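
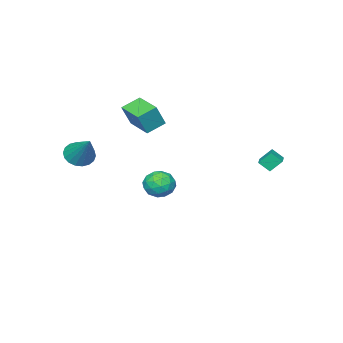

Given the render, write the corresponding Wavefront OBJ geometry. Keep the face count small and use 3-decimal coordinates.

v -2.831 -3.984 -1.655
v -2.211 -3.277 -1.427
v -1.869 -4.463 -2.793
v -1.249 -3.756 -2.565
v -1.383 -4.495 -1.957
v -1.978 -4.2 -1.253
v -2.102 -3.54 -2.967
v -2.697 -3.245 -2.263
v -1.761 -3.003 -2.238
v -1.316 -3.593 -1.614
v -2.764 -4.147 -2.606
v -2.319 -4.737 -1.982
v -2.606 -3.589 -1.441
v -1.474 -4.151 -2.779
v -1.553 -4.586 -2.421
v -1.189 -4.17 -2.288
v -2.468 -4.131 -1.339
v -2.104 -3.716 -1.205
v -1.617 -4.431 -1.516
v -1.976 -4.024 -3.015
v -1.612 -3.609 -2.881
v -2.891 -3.57 -1.932
v -2.527 -3.154 -1.799
v -2.463 -3.309 -2.704
v -1.977 -3.012 -1.784
v -1.411 -3.293 -2.453
v -1.913 -3.166 -2.689
v -2.262 -2.993 -2.275
v -1.715 -3.359 -1.417
v -1.15 -3.64 -2.086
v -1.228 -4.075 -1.728
v -1.578 -3.901 -1.315
v -1.45 -3.198 -1.894
v -2.93 -4.1 -2.134
v -2.365 -4.381 -2.803
v -2.502 -3.839 -2.905
v -2.852 -3.665 -2.492
v -2.669 -4.447 -1.767
v -2.103 -4.728 -2.436
v -1.818 -4.747 -1.945
v -2.167 -4.574 -1.531
v -2.63 -4.542 -2.326
v -1.312 -3.912 3.358
v -0.69 -3.978 4.655
v -0.841 -2.263 3.217
v -0.219 -2.33 4.514
v -0.281 -4.25 2.846
v 0.341 -4.317 4.143
v 0.19 -2.602 2.705
v 0.812 -2.668 4.002
v 3.593 -4.127 1.803
v 4.201 -3.825 1.275
v 4.207 -2.713 3.317
v 3.9 -3.605 1.192
v 3.537 -3.488 1.23
v 3.186 -3.497 1.381
v 2.915 -3.632 1.616
v 2.779 -3.864 1.888
v 2.803 -4.148 2.143
v 2.985 -4.428 2.331
v 3.286 -4.648 2.414
v 3.649 -4.765 2.376
v 4 -4.756 2.225
v 4.271 -4.621 1.99
v 4.407 -4.389 1.718
v 4.383 -4.105 1.463
v -3.734 2.482 0.487
v -3.431 1.951 1.033
v -4.189 2.94 1.183
v -3.887 2.409 1.73
v -2.993 3.031 0.61
v -2.691 2.5 1.157
v -3.449 3.489 1.307
v -3.146 2.958 1.853
f 1 38 17
f 38 12 41
f 17 41 6
f 38 41 17
f 1 17 13
f 17 6 18
f 13 18 2
f 17 18 13
f 1 13 22
f 13 2 23
f 22 23 8
f 13 23 22
f 1 22 34
f 22 8 37
f 34 37 11
f 22 37 34
f 1 34 38
f 34 11 42
f 38 42 12
f 34 42 38
f 2 18 29
f 18 6 32
f 29 32 10
f 18 32 29
f 6 41 19
f 41 12 40
f 19 40 5
f 41 40 19
f 12 42 39
f 42 11 35
f 39 35 3
f 42 35 39
f 11 37 36
f 37 8 24
f 36 24 7
f 37 24 36
f 8 23 28
f 23 2 25
f 28 25 9
f 23 25 28
f 4 30 16
f 30 10 31
f 16 31 5
f 30 31 16
f 4 16 14
f 16 5 15
f 14 15 3
f 16 15 14
f 4 14 21
f 14 3 20
f 21 20 7
f 14 20 21
f 4 21 26
f 21 7 27
f 26 27 9
f 21 27 26
f 4 26 30
f 26 9 33
f 30 33 10
f 26 33 30
f 5 31 19
f 31 10 32
f 19 32 6
f 31 32 19
f 3 15 39
f 15 5 40
f 39 40 12
f 15 40 39
f 7 20 36
f 20 3 35
f 36 35 11
f 20 35 36
f 9 27 28
f 27 7 24
f 28 24 8
f 27 24 28
f 10 33 29
f 33 9 25
f 29 25 2
f 33 25 29
f 44 46 43
f 47 44 43
f 43 46 45
f 45 47 43
f 44 50 46
f 48 44 47
f 48 50 44
f 46 50 45
f 49 47 45
f 45 50 49
f 49 48 47
f 50 48 49
f 52 51 54
f 52 54 53
f 54 51 55
f 54 55 53
f 55 51 56
f 55 56 53
f 56 51 57
f 56 57 53
f 57 51 58
f 57 58 53
f 58 51 59
f 58 59 53
f 59 51 60
f 59 60 53
f 60 51 61
f 60 61 53
f 61 51 62
f 61 62 53
f 62 51 63
f 62 63 53
f 63 51 64
f 63 64 53
f 64 51 65
f 64 65 53
f 65 51 66
f 65 66 53
f 66 51 52
f 66 52 53
f 68 70 67
f 71 68 67
f 67 70 69
f 69 71 67
f 68 74 70
f 72 68 71
f 72 74 68
f 70 74 69
f 73 71 69
f 69 74 73
f 73 72 71
f 74 72 73



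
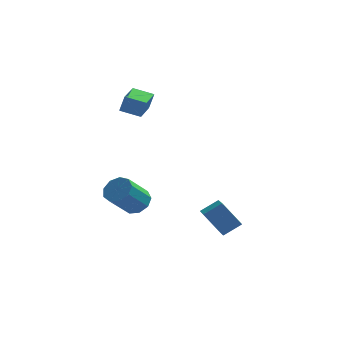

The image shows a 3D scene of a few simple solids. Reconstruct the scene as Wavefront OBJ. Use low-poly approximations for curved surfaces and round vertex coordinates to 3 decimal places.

v 0.732 -2.887 -3.208
v 1.715 -2.438 -2.542
v 0.405 -1.053 -3.962
v 1.388 -0.604 -3.296
v 1.832 -3.256 -4.584
v 2.815 -2.807 -3.918
v 1.505 -1.422 -5.338
v 2.488 -0.973 -4.672
v -2.997 -2.084 -2.804
v -2.173 -2.252 -2.407
v -3.099 -3.324 -0.939
v -3.923 -3.156 -1.336
v -2.422 -1.716 -2.173
v -3.348 -2.787 -0.704
v -2.94 -1.352 -2.234
v -3.866 -2.423 -0.766
v -3.485 -1.331 -2.562
v -4.411 -2.402 -1.093
v -3.801 -1.662 -3.003
v -4.727 -2.733 -1.535
v -3.742 -2.191 -3.351
v -4.667 -3.262 -1.883
v -3.333 -2.67 -3.444
v -4.259 -3.742 -1.975
v -2.768 -2.875 -3.237
v -3.694 -3.946 -1.768
v -2.31 -2.71 -2.827
v -3.235 -3.781 -1.359
v -4.249 0.855 2.805
v -3.944 0.856 3.894
v -3.982 2.552 2.729
v -3.678 2.553 3.817
v -3.022 0.647 2.463
v -2.718 0.648 3.551
v -2.756 2.344 2.386
v -2.451 2.345 3.475
f 2 4 1
f 5 2 1
f 1 4 3
f 3 5 1
f 2 8 4
f 6 2 5
f 6 8 2
f 4 8 3
f 7 5 3
f 3 8 7
f 7 6 5
f 8 6 7
f 10 9 13
f 10 13 11
f 11 13 14
f 11 14 12
f 13 9 15
f 13 15 14
f 14 15 16
f 14 16 12
f 15 9 17
f 15 17 16
f 16 17 18
f 16 18 12
f 17 9 19
f 17 19 18
f 18 19 20
f 18 20 12
f 19 9 21
f 19 21 20
f 20 21 22
f 20 22 12
f 21 9 23
f 21 23 22
f 22 23 24
f 22 24 12
f 23 9 25
f 23 25 24
f 24 25 26
f 24 26 12
f 25 9 27
f 25 27 26
f 26 27 28
f 26 28 12
f 27 9 10
f 27 10 28
f 28 10 11
f 28 11 12
f 30 32 29
f 33 30 29
f 29 32 31
f 31 33 29
f 30 36 32
f 34 30 33
f 34 36 30
f 32 36 31
f 35 33 31
f 31 36 35
f 35 34 33
f 36 34 35



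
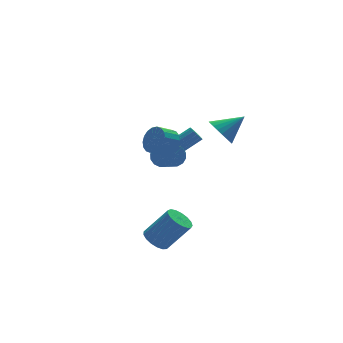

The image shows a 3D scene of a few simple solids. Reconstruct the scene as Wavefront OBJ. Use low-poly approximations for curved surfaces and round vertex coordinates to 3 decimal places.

v -0.273 1.958 -0.322
v 0.175 1.642 -0.905
v 0.2 0.306 -0.16
v -0.247 0.622 0.422
v 0.447 1.798 -0.634
v 0.472 0.462 0.111
v 0.525 1.997 -0.279
v 0.55 0.661 0.465
v 0.39 2.186 0.064
v 0.415 0.849 0.808
v 0.078 2.313 0.303
v 0.103 0.977 1.048
v -0.329 2.346 0.375
v -0.304 1.009 1.12
v -0.72 2.274 0.26
v -0.695 0.938 1.005
v -0.992 2.118 -0.011
v -0.967 0.782 0.734
v -1.07 1.919 -0.365
v -1.045 0.583 0.379
v -0.935 1.731 -0.708
v -0.91 0.394 0.036
v -0.623 1.603 -0.948
v -0.598 0.267 -0.203
v -0.216 1.571 -1.02
v -0.191 0.234 -0.275
v 1.354 -2.026 3.251
v 1.925 -1.798 2.462
v 2.786 -2.154 4.249
v 1.854 -1.444 2.609
v 1.706 -1.179 2.854
v 1.506 -1.042 3.159
v 1.282 -1.055 3.479
v 1.069 -1.217 3.763
v 0.899 -1.501 3.97
v 0.799 -1.865 4.067
v 0.784 -2.254 4.04
v 0.855 -2.609 3.892
v 1.002 -2.874 3.647
v 1.203 -3.011 3.342
v 1.427 -2.997 3.023
v 1.64 -2.836 2.738
v 1.809 -2.552 2.532
v 1.909 -2.187 2.435
v 1.158 3.325 -0.677
v 1.495 3.412 -1.128
v 2.818 3.242 -0.175
v 2.482 3.155 0.277
v 1.439 3.701 -1
v 2.763 3.531 -0.047
v 1.294 3.871 -0.769
v 2.618 3.701 0.185
v 1.106 3.867 -0.508
v 2.43 3.697 0.445
v 0.935 3.691 -0.301
v 2.259 3.522 0.652
v 0.834 3.399 -0.214
v 2.158 3.23 0.74
v 0.836 3.084 -0.273
v 2.16 2.914 0.681
v 0.941 2.844 -0.46
v 2.264 2.675 0.493
v 1.114 2.758 -0.716
v 2.438 2.588 0.237
v 1.301 2.851 -0.96
v 2.625 2.682 -0.007
v 1.443 3.095 -1.113
v 2.767 2.925 -0.16
v -2.514 -1.785 -4.593
v -1.903 -2.121 -5.145
v -0.654 -2.652 -3.439
v -1.266 -2.315 -2.887
v -1.788 -1.713 -5.103
v -0.539 -2.244 -3.396
v -1.839 -1.322 -4.943
v -0.591 -1.852 -3.236
v -2.046 -1.036 -4.704
v -0.797 -1.567 -2.997
v -2.359 -0.922 -4.439
v -1.111 -1.452 -2.732
v -2.708 -1.006 -4.209
v -1.46 -1.536 -2.503
v -3.013 -1.268 -4.068
v -1.765 -1.798 -2.361
v -3.203 -1.648 -4.047
v -1.955 -2.179 -2.34
v -3.236 -2.06 -4.151
v -1.987 -2.59 -2.444
v -3.103 -2.409 -4.357
v -1.855 -2.939 -2.65
v -2.835 -2.615 -4.616
v -1.587 -3.145 -2.91
v -2.494 -2.63 -4.871
v -1.246 -3.161 -3.164
v -2.157 -2.452 -5.062
v -0.909 -2.983 -3.355
v -1.688 -1.751 3.041
v -1.252 -2.149 3.746
v -2.197 -2.228 4.285
v -2.632 -1.829 3.579
v -1.232 -1.751 3.84
v -2.176 -1.83 4.378
v -1.302 -1.353 3.775
v -2.246 -1.432 4.314
v -1.449 -1.034 3.565
v -2.393 -1.112 4.104
v -1.642 -0.856 3.251
v -2.587 -0.935 3.79
v -1.845 -0.856 2.895
v -2.79 -0.935 3.434
v -2.017 -1.033 2.568
v -2.961 -1.112 3.107
v -2.123 -1.352 2.335
v -3.068 -1.431 2.874
v -2.144 -1.75 2.242
v -3.088 -1.829 2.78
v -2.074 -2.148 2.306
v -3.018 -2.227 2.845
v -1.927 -2.468 2.516
v -2.871 -2.546 3.055
v -1.733 -2.645 2.83
v -2.678 -2.724 3.369
v -1.53 -2.645 3.186
v -2.475 -2.724 3.725
v -1.359 -2.468 3.513
v -2.303 -2.547 4.052
f 2 1 5
f 2 5 3
f 3 5 6
f 3 6 4
f 5 1 7
f 5 7 6
f 6 7 8
f 6 8 4
f 7 1 9
f 7 9 8
f 8 9 10
f 8 10 4
f 9 1 11
f 9 11 10
f 10 11 12
f 10 12 4
f 11 1 13
f 11 13 12
f 12 13 14
f 12 14 4
f 13 1 15
f 13 15 14
f 14 15 16
f 14 16 4
f 15 1 17
f 15 17 16
f 16 17 18
f 16 18 4
f 17 1 19
f 17 19 18
f 18 19 20
f 18 20 4
f 19 1 21
f 19 21 20
f 20 21 22
f 20 22 4
f 21 1 23
f 21 23 22
f 22 23 24
f 22 24 4
f 23 1 25
f 23 25 24
f 24 25 26
f 24 26 4
f 25 1 2
f 25 2 26
f 26 2 3
f 26 3 4
f 28 27 30
f 28 30 29
f 30 27 31
f 30 31 29
f 31 27 32
f 31 32 29
f 32 27 33
f 32 33 29
f 33 27 34
f 33 34 29
f 34 27 35
f 34 35 29
f 35 27 36
f 35 36 29
f 36 27 37
f 36 37 29
f 37 27 38
f 37 38 29
f 38 27 39
f 38 39 29
f 39 27 40
f 39 40 29
f 40 27 41
f 40 41 29
f 41 27 42
f 41 42 29
f 42 27 43
f 42 43 29
f 43 27 44
f 43 44 29
f 44 27 28
f 44 28 29
f 46 45 49
f 46 49 47
f 47 49 50
f 47 50 48
f 49 45 51
f 49 51 50
f 50 51 52
f 50 52 48
f 51 45 53
f 51 53 52
f 52 53 54
f 52 54 48
f 53 45 55
f 53 55 54
f 54 55 56
f 54 56 48
f 55 45 57
f 55 57 56
f 56 57 58
f 56 58 48
f 57 45 59
f 57 59 58
f 58 59 60
f 58 60 48
f 59 45 61
f 59 61 60
f 60 61 62
f 60 62 48
f 61 45 63
f 61 63 62
f 62 63 64
f 62 64 48
f 63 45 65
f 63 65 64
f 64 65 66
f 64 66 48
f 65 45 67
f 65 67 66
f 66 67 68
f 66 68 48
f 67 45 46
f 67 46 68
f 68 46 47
f 68 47 48
f 70 69 73
f 70 73 71
f 71 73 74
f 71 74 72
f 73 69 75
f 73 75 74
f 74 75 76
f 74 76 72
f 75 69 77
f 75 77 76
f 76 77 78
f 76 78 72
f 77 69 79
f 77 79 78
f 78 79 80
f 78 80 72
f 79 69 81
f 79 81 80
f 80 81 82
f 80 82 72
f 81 69 83
f 81 83 82
f 82 83 84
f 82 84 72
f 83 69 85
f 83 85 84
f 84 85 86
f 84 86 72
f 85 69 87
f 85 87 86
f 86 87 88
f 86 88 72
f 87 69 89
f 87 89 88
f 88 89 90
f 88 90 72
f 89 69 91
f 89 91 90
f 90 91 92
f 90 92 72
f 91 69 93
f 91 93 92
f 92 93 94
f 92 94 72
f 93 69 95
f 93 95 94
f 94 95 96
f 94 96 72
f 95 69 70
f 95 70 96
f 96 70 71
f 96 71 72
f 98 97 101
f 98 101 99
f 99 101 102
f 99 102 100
f 101 97 103
f 101 103 102
f 102 103 104
f 102 104 100
f 103 97 105
f 103 105 104
f 104 105 106
f 104 106 100
f 105 97 107
f 105 107 106
f 106 107 108
f 106 108 100
f 107 97 109
f 107 109 108
f 108 109 110
f 108 110 100
f 109 97 111
f 109 111 110
f 110 111 112
f 110 112 100
f 111 97 113
f 111 113 112
f 112 113 114
f 112 114 100
f 113 97 115
f 113 115 114
f 114 115 116
f 114 116 100
f 115 97 117
f 115 117 116
f 116 117 118
f 116 118 100
f 117 97 119
f 117 119 118
f 118 119 120
f 118 120 100
f 119 97 121
f 119 121 120
f 120 121 122
f 120 122 100
f 121 97 123
f 121 123 122
f 122 123 124
f 122 124 100
f 123 97 125
f 123 125 124
f 124 125 126
f 124 126 100
f 125 97 98
f 125 98 126
f 126 98 99
f 126 99 100



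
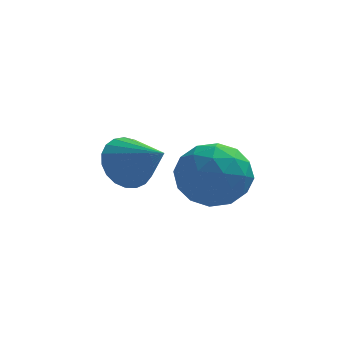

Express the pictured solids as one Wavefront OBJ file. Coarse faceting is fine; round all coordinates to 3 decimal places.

v 0.103 1.189 0.876
v 0.591 1.113 0.124
v 1.157 0.351 1.644
v 0.73 1.426 0.275
v 0.76 1.698 0.53
v 0.677 1.882 0.845
v 0.495 1.946 1.166
v 0.245 1.88 1.436
v -0.03 1.694 1.609
v -0.281 1.42 1.656
v -0.466 1.107 1.568
v -0.553 0.808 1.36
v -0.526 0.575 1.069
v -0.39 0.448 0.744
v -0.169 0.449 0.442
v 0.099 0.579 0.215
v 0.368 0.813 0.102
v 1.642 -1.293 1.193
v 2.539 -0.799 0.84
v 2.541 -1.961 2.54
v 3.438 -1.467 2.187
v 2.619 -0.882 2.588
v 2.063 -0.469 1.755
v 3.017 -2.291 1.625
v 2.461 -1.878 0.792
v 3.388 -1.415 1.107
v 3.143 -0.545 1.702
v 1.937 -2.215 1.678
v 1.692 -1.345 2.273
v 2.012 -0.987 0.898
v 3.068 -1.773 2.482
v 2.587 -1.429 2.718
v 3.114 -1.138 2.51
v 1.732 -0.794 1.436
v 2.259 -0.503 1.229
v 2.306 -0.552 2.256
v 2.821 -2.257 2.151
v 3.348 -1.966 1.944
v 1.966 -1.622 0.87
v 2.493 -1.331 0.662
v 2.774 -2.208 1.124
v 3.038 -1.059 0.847
v 3.566 -1.452 1.639
v 3.319 -1.936 1.309
v 2.992 -1.693 0.819
v 2.893 -0.547 1.197
v 3.422 -0.94 1.989
v 2.941 -0.596 2.225
v 2.614 -0.354 1.736
v 3.393 -0.91 1.354
v 1.658 -1.82 1.391
v 2.187 -2.213 2.183
v 2.466 -2.406 1.644
v 2.139 -2.164 1.155
v 1.514 -1.308 1.741
v 2.042 -1.701 2.533
v 2.088 -1.067 2.561
v 1.761 -0.824 2.071
v 1.687 -1.85 2.026
f 2 1 4
f 2 4 3
f 4 1 5
f 4 5 3
f 5 1 6
f 5 6 3
f 6 1 7
f 6 7 3
f 7 1 8
f 7 8 3
f 8 1 9
f 8 9 3
f 9 1 10
f 9 10 3
f 10 1 11
f 10 11 3
f 11 1 12
f 11 12 3
f 12 1 13
f 12 13 3
f 13 1 14
f 13 14 3
f 14 1 15
f 14 15 3
f 15 1 16
f 15 16 3
f 16 1 17
f 16 17 3
f 17 1 2
f 17 2 3
f 18 55 34
f 55 29 58
f 34 58 23
f 55 58 34
f 18 34 30
f 34 23 35
f 30 35 19
f 34 35 30
f 18 30 39
f 30 19 40
f 39 40 25
f 30 40 39
f 18 39 51
f 39 25 54
f 51 54 28
f 39 54 51
f 18 51 55
f 51 28 59
f 55 59 29
f 51 59 55
f 19 35 46
f 35 23 49
f 46 49 27
f 35 49 46
f 23 58 36
f 58 29 57
f 36 57 22
f 58 57 36
f 29 59 56
f 59 28 52
f 56 52 20
f 59 52 56
f 28 54 53
f 54 25 41
f 53 41 24
f 54 41 53
f 25 40 45
f 40 19 42
f 45 42 26
f 40 42 45
f 21 47 33
f 47 27 48
f 33 48 22
f 47 48 33
f 21 33 31
f 33 22 32
f 31 32 20
f 33 32 31
f 21 31 38
f 31 20 37
f 38 37 24
f 31 37 38
f 21 38 43
f 38 24 44
f 43 44 26
f 38 44 43
f 21 43 47
f 43 26 50
f 47 50 27
f 43 50 47
f 22 48 36
f 48 27 49
f 36 49 23
f 48 49 36
f 20 32 56
f 32 22 57
f 56 57 29
f 32 57 56
f 24 37 53
f 37 20 52
f 53 52 28
f 37 52 53
f 26 44 45
f 44 24 41
f 45 41 25
f 44 41 45
f 27 50 46
f 50 26 42
f 46 42 19
f 50 42 46



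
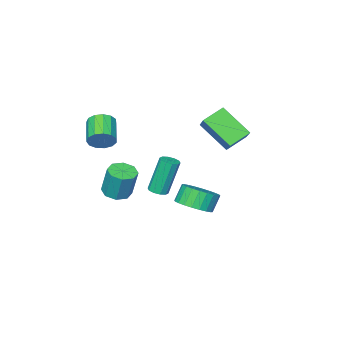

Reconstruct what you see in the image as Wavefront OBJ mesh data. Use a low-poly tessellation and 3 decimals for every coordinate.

v -0.243 -2.395 -4.176
v 0.236 -2.16 -4.044
v -0.418 -1.989 -1.972
v -0.897 -2.225 -2.104
v 0.019 -1.914 -4.133
v -0.635 -1.743 -2.061
v -0.298 -1.852 -4.238
v -0.952 -1.681 -2.166
v -0.594 -1.997 -4.32
v -1.248 -1.827 -2.247
v -0.756 -2.295 -4.347
v -1.41 -2.124 -2.274
v -0.722 -2.631 -4.308
v -1.376 -2.46 -2.236
v -0.505 -2.877 -4.219
v -1.159 -2.706 -2.147
v -0.188 -2.939 -4.114
v -0.842 -2.768 -2.042
v 0.108 -2.793 -4.033
v -0.546 -2.623 -1.96
v 0.27 -2.496 -4.006
v -0.384 -2.325 -1.933
v -1.209 1.7 0.209
v -0.775 0.208 1.499
v -2.329 1.886 0.8
v -1.895 0.393 2.09
v -0.545 2.707 1.15
v -0.111 1.214 2.44
v -1.665 2.892 1.741
v -1.231 1.4 3.031
v 3.848 -1.679 1.191
v 4.277 -1.666 1.793
v 3.442 -2.748 2.412
v 3.012 -2.761 1.809
v 3.971 -1.391 1.861
v 3.136 -2.473 2.48
v 3.626 -1.208 1.716
v 2.791 -2.289 2.335
v 3.351 -1.174 1.404
v 2.516 -2.255 2.023
v 3.234 -1.3 1.025
v 2.399 -2.382 1.644
v 3.311 -1.547 0.698
v 2.476 -2.629 1.317
v 3.559 -1.836 0.527
v 2.724 -2.918 1.146
v 3.898 -2.075 0.567
v 3.063 -3.157 1.186
v 4.222 -2.188 0.805
v 3.386 -3.27 1.424
v 4.426 -2.14 1.166
v 3.591 -3.222 1.784
v 4.447 -1.946 1.534
v 3.612 -3.027 2.153
v 2.152 -2.743 -3.46
v 2.938 -2.668 -3.471
v 2.915 -2.182 -1.811
v 2.128 -2.257 -1.8
v 2.655 -2.157 -3.625
v 2.632 -1.67 -1.965
v 2.076 -1.989 -3.682
v 2.053 -1.502 -2.022
v 1.542 -2.263 -3.609
v 1.519 -1.776 -1.949
v 1.365 -2.818 -3.449
v 1.342 -2.332 -1.789
v 1.648 -3.33 -3.295
v 1.625 -2.843 -1.635
v 2.227 -3.498 -3.238
v 2.204 -3.011 -1.578
v 2.761 -3.224 -3.311
v 2.738 -2.737 -1.651
v 2.619 3.71 -1.413
v 3.397 3.976 -0.917
v 2.859 3.895 -0.031
v 2.081 3.63 -0.527
v 3.236 4.307 -0.984
v 2.698 4.227 -0.098
v 2.982 4.548 -1.117
v 2.444 4.468 -0.231
v 2.672 4.661 -1.295
v 2.134 4.581 -0.408
v 2.354 4.63 -1.49
v 1.816 4.549 -0.604
v 2.077 4.458 -1.674
v 1.539 4.378 -0.788
v 1.882 4.173 -1.819
v 1.344 4.092 -0.932
v 1.799 3.817 -1.901
v 1.261 3.736 -1.015
v 1.841 3.445 -1.909
v 1.303 3.364 -1.023
v 2.002 3.113 -1.842
v 1.464 3.033 -0.956
v 2.256 2.872 -1.709
v 1.718 2.792 -0.823
v 2.566 2.759 -1.532
v 2.028 2.679 -0.645
v 2.884 2.791 -1.336
v 2.346 2.71 -0.45
v 3.161 2.962 -1.152
v 2.623 2.882 -0.266
v 3.356 3.248 -1.008
v 2.818 3.167 -0.121
v 3.439 3.604 -0.925
v 2.901 3.523 -0.039
f 2 1 5
f 2 5 3
f 3 5 6
f 3 6 4
f 5 1 7
f 5 7 6
f 6 7 8
f 6 8 4
f 7 1 9
f 7 9 8
f 8 9 10
f 8 10 4
f 9 1 11
f 9 11 10
f 10 11 12
f 10 12 4
f 11 1 13
f 11 13 12
f 12 13 14
f 12 14 4
f 13 1 15
f 13 15 14
f 14 15 16
f 14 16 4
f 15 1 17
f 15 17 16
f 16 17 18
f 16 18 4
f 17 1 19
f 17 19 18
f 18 19 20
f 18 20 4
f 19 1 21
f 19 21 20
f 20 21 22
f 20 22 4
f 21 1 2
f 21 2 22
f 22 2 3
f 22 3 4
f 24 26 23
f 27 24 23
f 23 26 25
f 25 27 23
f 24 30 26
f 28 24 27
f 28 30 24
f 26 30 25
f 29 27 25
f 25 30 29
f 29 28 27
f 30 28 29
f 32 31 35
f 32 35 33
f 33 35 36
f 33 36 34
f 35 31 37
f 35 37 36
f 36 37 38
f 36 38 34
f 37 31 39
f 37 39 38
f 38 39 40
f 38 40 34
f 39 31 41
f 39 41 40
f 40 41 42
f 40 42 34
f 41 31 43
f 41 43 42
f 42 43 44
f 42 44 34
f 43 31 45
f 43 45 44
f 44 45 46
f 44 46 34
f 45 31 47
f 45 47 46
f 46 47 48
f 46 48 34
f 47 31 49
f 47 49 48
f 48 49 50
f 48 50 34
f 49 31 51
f 49 51 50
f 50 51 52
f 50 52 34
f 51 31 53
f 51 53 52
f 52 53 54
f 52 54 34
f 53 31 32
f 53 32 54
f 54 32 33
f 54 33 34
f 56 55 59
f 56 59 57
f 57 59 60
f 57 60 58
f 59 55 61
f 59 61 60
f 60 61 62
f 60 62 58
f 61 55 63
f 61 63 62
f 62 63 64
f 62 64 58
f 63 55 65
f 63 65 64
f 64 65 66
f 64 66 58
f 65 55 67
f 65 67 66
f 66 67 68
f 66 68 58
f 67 55 69
f 67 69 68
f 68 69 70
f 68 70 58
f 69 55 71
f 69 71 70
f 70 71 72
f 70 72 58
f 71 55 56
f 71 56 72
f 72 56 57
f 72 57 58
f 74 73 77
f 74 77 75
f 75 77 78
f 75 78 76
f 77 73 79
f 77 79 78
f 78 79 80
f 78 80 76
f 79 73 81
f 79 81 80
f 80 81 82
f 80 82 76
f 81 73 83
f 81 83 82
f 82 83 84
f 82 84 76
f 83 73 85
f 83 85 84
f 84 85 86
f 84 86 76
f 85 73 87
f 85 87 86
f 86 87 88
f 86 88 76
f 87 73 89
f 87 89 88
f 88 89 90
f 88 90 76
f 89 73 91
f 89 91 90
f 90 91 92
f 90 92 76
f 91 73 93
f 91 93 92
f 92 93 94
f 92 94 76
f 93 73 95
f 93 95 94
f 94 95 96
f 94 96 76
f 95 73 97
f 95 97 96
f 96 97 98
f 96 98 76
f 97 73 99
f 97 99 98
f 98 99 100
f 98 100 76
f 99 73 101
f 99 101 100
f 100 101 102
f 100 102 76
f 101 73 103
f 101 103 102
f 102 103 104
f 102 104 76
f 103 73 105
f 103 105 104
f 104 105 106
f 104 106 76
f 105 73 74
f 105 74 106
f 106 74 75
f 106 75 76



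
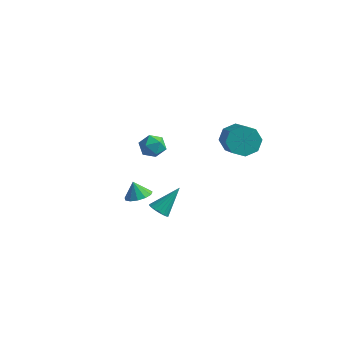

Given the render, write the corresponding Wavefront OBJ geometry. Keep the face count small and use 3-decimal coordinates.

v -0.22 -3.284 2.431
v 0.456 -3.609 2.736
v -0.62 -3.216 3.389
v 0.521 -3.158 2.732
v 0.351 -2.746 2.632
v 0 -2.505 2.469
v -0.421 -2.511 2.293
v -0.779 -2.763 2.162
v -0.959 -3.179 2.116
v -0.904 -3.629 2.17
v -0.633 -3.969 2.307
v -0.23 -4.092 2.484
v 0.176 -3.957 2.644
v 1.422 4.638 2.886
v 1.778 4.209 1.972
v 3.014 2.874 3.081
v 2.658 3.302 3.994
v 2.237 4.84 2.222
v 3.472 3.505 3.33
v 2.218 5.353 2.86
v 3.453 4.017 3.968
v 1.733 5.446 3.514
v 2.969 4.111 4.622
v 1.066 5.066 3.799
v 2.302 3.731 4.908
v 0.608 4.435 3.55
v 1.843 3.1 4.658
v 0.627 3.923 2.912
v 1.862 2.587 4.02
v 1.111 3.829 2.258
v 2.347 2.494 3.366
v 0.029 -1.617 0.092
v 0.504 -1.374 -0.33
v 0.631 -0.363 1.488
v 0.266 -1.196 -0.387
v -0.019 -1.102 -0.349
v -0.295 -1.109 -0.224
v -0.506 -1.217 -0.036
v -0.611 -1.404 0.177
v -0.59 -1.633 0.374
v -0.446 -1.859 0.514
v -0.208 -2.037 0.572
v 0.077 -2.132 0.534
v 0.353 -2.124 0.408
v 0.564 -2.016 0.22
v 0.669 -1.829 0.007
v 0.648 -1.6 -0.189
v -3.815 3.363 1.697
v -3.166 3.496 1.098
v -3.234 2.084 2.042
v -2.585 2.217 1.443
v -2.618 2.715 2.185
v -2.976 3.505 1.971
v -3.424 2.075 1.169
v -3.782 2.865 0.955
v -2.924 2.7 0.771
v -2.425 3.096 1.399
v -3.975 2.484 1.741
v -3.476 2.88 2.369
f 2 1 4
f 2 4 3
f 4 1 5
f 4 5 3
f 5 1 6
f 5 6 3
f 6 1 7
f 6 7 3
f 7 1 8
f 7 8 3
f 8 1 9
f 8 9 3
f 9 1 10
f 9 10 3
f 10 1 11
f 10 11 3
f 11 1 12
f 11 12 3
f 12 1 13
f 12 13 3
f 13 1 2
f 13 2 3
f 15 14 18
f 15 18 16
f 16 18 19
f 16 19 17
f 18 14 20
f 18 20 19
f 19 20 21
f 19 21 17
f 20 14 22
f 20 22 21
f 21 22 23
f 21 23 17
f 22 14 24
f 22 24 23
f 23 24 25
f 23 25 17
f 24 14 26
f 24 26 25
f 25 26 27
f 25 27 17
f 26 14 28
f 26 28 27
f 27 28 29
f 27 29 17
f 28 14 30
f 28 30 29
f 29 30 31
f 29 31 17
f 30 14 15
f 30 15 31
f 31 15 16
f 31 16 17
f 33 32 35
f 33 35 34
f 35 32 36
f 35 36 34
f 36 32 37
f 36 37 34
f 37 32 38
f 37 38 34
f 38 32 39
f 38 39 34
f 39 32 40
f 39 40 34
f 40 32 41
f 40 41 34
f 41 32 42
f 41 42 34
f 42 32 43
f 42 43 34
f 43 32 44
f 43 44 34
f 44 32 45
f 44 45 34
f 45 32 46
f 45 46 34
f 46 32 47
f 46 47 34
f 47 32 33
f 47 33 34
f 48 59 53
f 48 53 49
f 48 49 55
f 48 55 58
f 48 58 59
f 49 53 57
f 53 59 52
f 59 58 50
f 58 55 54
f 55 49 56
f 51 57 52
f 51 52 50
f 51 50 54
f 51 54 56
f 51 56 57
f 52 57 53
f 50 52 59
f 54 50 58
f 56 54 55
f 57 56 49



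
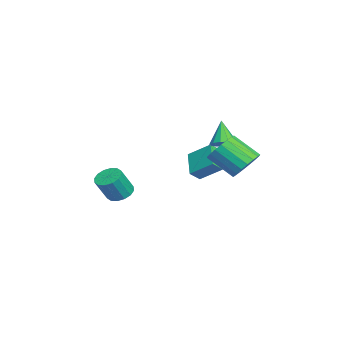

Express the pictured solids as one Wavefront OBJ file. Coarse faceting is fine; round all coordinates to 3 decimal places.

v -2.365 2.201 0.671
v -1.723 2.488 1.092
v -3.275 2.039 2.169
v -1.978 2.856 0.976
v -2.356 3.015 0.764
v -2.737 2.916 0.522
v -3 2.59 0.327
v -3.061 2.14 0.242
v -2.902 1.709 0.292
v -2.572 1.435 0.463
v -2.176 1.403 0.7
v -1.841 1.625 0.928
v -1.672 2.029 1.074
v 1.397 3.551 0.432
v 2.434 3.283 0.57
v 1.9 1.841 1.786
v 0.863 2.109 1.648
v 2.36 3.605 0.919
v 1.825 2.163 2.135
v 2.095 3.916 1.171
v 1.56 2.475 2.387
v 1.691 4.155 1.277
v 1.157 2.714 2.493
v 1.23 4.274 1.216
v 0.695 2.833 2.432
v 0.801 4.25 0.999
v 0.267 2.809 2.215
v 0.491 4.088 0.67
v -0.043 2.646 1.886
v 0.36 3.819 0.294
v -0.174 2.377 1.51
v 0.435 3.497 -0.055
v -0.1 2.055 1.161
v 0.7 3.185 -0.307
v 0.165 1.744 0.909
v 1.103 2.946 -0.413
v 0.569 1.505 0.803
v 1.565 2.827 -0.352
v 1.03 1.386 0.864
v 1.993 2.851 -0.135
v 1.459 1.41 1.081
v 2.303 3.014 0.194
v 1.769 1.572 1.41
v -3.334 0.141 -0.534
v -2.89 1.448 0.424
v -3.749 0.693 -1.095
v -3.305 2 -0.138
v -1.815 0.32 -1.482
v -1.371 1.627 -0.525
v -2.23 0.872 -2.044
v -1.786 2.179 -1.086
v -1.95 -3.629 -3.076
v -1.394 -4.113 -3.52
v -0.775 -4.754 -2.049
v -1.33 -4.271 -1.604
v -1.179 -3.73 -3.444
v -0.56 -4.372 -1.973
v -1.17 -3.321 -3.269
v -0.551 -3.962 -1.798
v -1.371 -2.994 -3.042
v -0.751 -3.636 -1.571
v -1.726 -2.838 -2.825
v -1.107 -3.479 -1.354
v -2.141 -2.893 -2.674
v -1.522 -3.535 -1.203
v -2.505 -3.146 -2.631
v -1.886 -3.787 -1.16
v -2.72 -3.528 -2.707
v -2.101 -4.17 -1.236
v -2.729 -3.938 -2.882
v -2.11 -4.579 -1.411
v -2.529 -4.264 -3.109
v -1.909 -4.906 -1.638
v -2.173 -4.421 -3.326
v -1.554 -5.062 -1.855
v -1.758 -4.365 -3.477
v -1.139 -5.007 -2.006
f 2 1 4
f 2 4 3
f 4 1 5
f 4 5 3
f 5 1 6
f 5 6 3
f 6 1 7
f 6 7 3
f 7 1 8
f 7 8 3
f 8 1 9
f 8 9 3
f 9 1 10
f 9 10 3
f 10 1 11
f 10 11 3
f 11 1 12
f 11 12 3
f 12 1 13
f 12 13 3
f 13 1 2
f 13 2 3
f 15 14 18
f 15 18 16
f 16 18 19
f 16 19 17
f 18 14 20
f 18 20 19
f 19 20 21
f 19 21 17
f 20 14 22
f 20 22 21
f 21 22 23
f 21 23 17
f 22 14 24
f 22 24 23
f 23 24 25
f 23 25 17
f 24 14 26
f 24 26 25
f 25 26 27
f 25 27 17
f 26 14 28
f 26 28 27
f 27 28 29
f 27 29 17
f 28 14 30
f 28 30 29
f 29 30 31
f 29 31 17
f 30 14 32
f 30 32 31
f 31 32 33
f 31 33 17
f 32 14 34
f 32 34 33
f 33 34 35
f 33 35 17
f 34 14 36
f 34 36 35
f 35 36 37
f 35 37 17
f 36 14 38
f 36 38 37
f 37 38 39
f 37 39 17
f 38 14 40
f 38 40 39
f 39 40 41
f 39 41 17
f 40 14 42
f 40 42 41
f 41 42 43
f 41 43 17
f 42 14 15
f 42 15 43
f 43 15 16
f 43 16 17
f 45 47 44
f 48 45 44
f 44 47 46
f 46 48 44
f 45 51 47
f 49 45 48
f 49 51 45
f 47 51 46
f 50 48 46
f 46 51 50
f 50 49 48
f 51 49 50
f 53 52 56
f 53 56 54
f 54 56 57
f 54 57 55
f 56 52 58
f 56 58 57
f 57 58 59
f 57 59 55
f 58 52 60
f 58 60 59
f 59 60 61
f 59 61 55
f 60 52 62
f 60 62 61
f 61 62 63
f 61 63 55
f 62 52 64
f 62 64 63
f 63 64 65
f 63 65 55
f 64 52 66
f 64 66 65
f 65 66 67
f 65 67 55
f 66 52 68
f 66 68 67
f 67 68 69
f 67 69 55
f 68 52 70
f 68 70 69
f 69 70 71
f 69 71 55
f 70 52 72
f 70 72 71
f 71 72 73
f 71 73 55
f 72 52 74
f 72 74 73
f 73 74 75
f 73 75 55
f 74 52 76
f 74 76 75
f 75 76 77
f 75 77 55
f 76 52 53
f 76 53 77
f 77 53 54
f 77 54 55



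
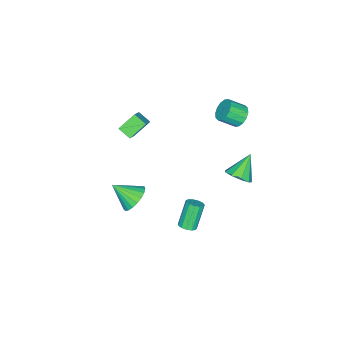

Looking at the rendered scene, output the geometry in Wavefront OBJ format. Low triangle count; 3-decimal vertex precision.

v 1.246 0.362 -3.982
v 1.67 0.575 -3.725
v 0.819 0.55 -2.3
v 0.394 0.338 -2.558
v 1.502 0.809 -3.821
v 0.651 0.785 -2.397
v 1.253 0.902 -3.969
v 0.401 0.877 -2.544
v 1.001 0.823 -4.121
v 0.149 0.799 -2.696
v 0.827 0.598 -4.229
v -0.025 0.574 -2.804
v 0.786 0.298 -4.258
v -0.066 0.274 -2.834
v 0.891 0.019 -4.2
v 0.039 -0.006 -2.776
v 1.109 -0.152 -4.073
v 0.257 -0.177 -2.649
v 1.37 -0.159 -3.917
v 0.518 -0.184 -2.493
v 1.592 -0.001 -3.782
v 0.74 -0.026 -2.357
v 1.704 0.273 -3.71
v 0.852 0.248 -2.286
v -2.442 1.414 3.607
v -2.096 1.16 3.029
v -1.533 0.411 3.695
v -1.878 0.666 4.273
v -1.88 1.436 3.156
v -1.317 0.687 3.823
v -1.815 1.706 3.405
v -1.252 0.957 4.071
v -1.918 1.898 3.707
v -1.354 1.149 4.374
v -2.161 1.96 3.983
v -1.597 1.212 4.649
v -2.479 1.877 4.157
v -1.916 1.128 4.824
v -2.787 1.669 4.185
v -2.224 0.92 4.851
v -3.003 1.393 4.057
v -2.44 0.644 4.724
v -3.068 1.123 3.809
v -2.505 0.374 4.475
v -2.966 0.931 3.506
v -2.402 0.182 4.173
v -2.723 0.868 3.231
v -2.159 0.12 3.897
v -2.404 0.952 3.056
v -1.841 0.203 3.723
v 0.219 -2.659 3.188
v 0.151 -3.422 3.579
v 1.103 -2.353 3.939
v 1.035 -3.116 4.33
v 1.065 -3.144 2.39
v 0.997 -3.907 2.781
v 1.949 -2.838 3.141
v 1.881 -3.601 3.532
v 3.608 -1.509 -0.088
v 4.228 -1.791 -0.692
v 3.992 -2.671 0.848
v 4.429 -1.552 -0.478
v 4.489 -1.306 -0.197
v 4.396 -1.095 0.103
v 4.167 -0.956 0.37
v 3.841 -0.912 0.558
v 3.476 -0.972 0.634
v 3.133 -1.124 0.586
v 2.872 -1.343 0.421
v 2.739 -1.591 0.168
v 2.756 -1.824 -0.129
v 2.92 -2.003 -0.419
v 3.203 -2.097 -0.652
v 3.557 -2.089 -0.787
v 3.919 -1.981 -0.801
v -2.354 1.441 -1.993
v -1.759 1.352 -1.407
v -3.486 1.559 -0.827
v -1.83 1.908 -1.531
v -2.146 2.246 -1.872
v -2.559 2.207 -2.27
v -2.876 1.81 -2.538
v -2.949 1.24 -2.551
v -2.743 0.765 -2.303
v -2.355 0.605 -1.91
v -1.966 0.837 -1.556
f 2 1 5
f 2 5 3
f 3 5 6
f 3 6 4
f 5 1 7
f 5 7 6
f 6 7 8
f 6 8 4
f 7 1 9
f 7 9 8
f 8 9 10
f 8 10 4
f 9 1 11
f 9 11 10
f 10 11 12
f 10 12 4
f 11 1 13
f 11 13 12
f 12 13 14
f 12 14 4
f 13 1 15
f 13 15 14
f 14 15 16
f 14 16 4
f 15 1 17
f 15 17 16
f 16 17 18
f 16 18 4
f 17 1 19
f 17 19 18
f 18 19 20
f 18 20 4
f 19 1 21
f 19 21 20
f 20 21 22
f 20 22 4
f 21 1 23
f 21 23 22
f 22 23 24
f 22 24 4
f 23 1 2
f 23 2 24
f 24 2 3
f 24 3 4
f 26 25 29
f 26 29 27
f 27 29 30
f 27 30 28
f 29 25 31
f 29 31 30
f 30 31 32
f 30 32 28
f 31 25 33
f 31 33 32
f 32 33 34
f 32 34 28
f 33 25 35
f 33 35 34
f 34 35 36
f 34 36 28
f 35 25 37
f 35 37 36
f 36 37 38
f 36 38 28
f 37 25 39
f 37 39 38
f 38 39 40
f 38 40 28
f 39 25 41
f 39 41 40
f 40 41 42
f 40 42 28
f 41 25 43
f 41 43 42
f 42 43 44
f 42 44 28
f 43 25 45
f 43 45 44
f 44 45 46
f 44 46 28
f 45 25 47
f 45 47 46
f 46 47 48
f 46 48 28
f 47 25 49
f 47 49 48
f 48 49 50
f 48 50 28
f 49 25 26
f 49 26 50
f 50 26 27
f 50 27 28
f 52 54 51
f 55 52 51
f 51 54 53
f 53 55 51
f 52 58 54
f 56 52 55
f 56 58 52
f 54 58 53
f 57 55 53
f 53 58 57
f 57 56 55
f 58 56 57
f 60 59 62
f 60 62 61
f 62 59 63
f 62 63 61
f 63 59 64
f 63 64 61
f 64 59 65
f 64 65 61
f 65 59 66
f 65 66 61
f 66 59 67
f 66 67 61
f 67 59 68
f 67 68 61
f 68 59 69
f 68 69 61
f 69 59 70
f 69 70 61
f 70 59 71
f 70 71 61
f 71 59 72
f 71 72 61
f 72 59 73
f 72 73 61
f 73 59 74
f 73 74 61
f 74 59 75
f 74 75 61
f 75 59 60
f 75 60 61
f 77 76 79
f 77 79 78
f 79 76 80
f 79 80 78
f 80 76 81
f 80 81 78
f 81 76 82
f 81 82 78
f 82 76 83
f 82 83 78
f 83 76 84
f 83 84 78
f 84 76 85
f 84 85 78
f 85 76 86
f 85 86 78
f 86 76 77
f 86 77 78



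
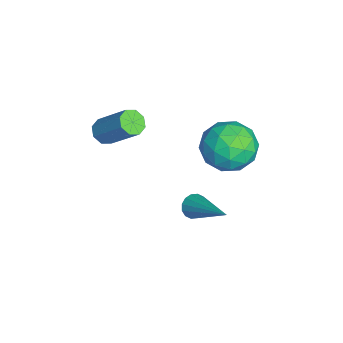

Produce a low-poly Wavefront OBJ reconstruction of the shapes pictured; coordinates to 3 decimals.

v -0.712 1.805 -2.825
v -0.457 1.377 -2.784
v 0.772 2.795 -1.735
v -0.369 1.487 -3.002
v -0.374 1.682 -3.172
v -0.469 1.909 -3.25
v -0.629 2.11 -3.213
v -0.812 2.228 -3.073
v -0.967 2.233 -2.866
v -1.054 2.124 -2.648
v -1.05 1.929 -2.478
v -0.954 1.701 -2.4
v -0.794 1.501 -2.437
v -0.612 1.383 -2.577
v -2.22 3.51 0.054
v -1.498 3.874 -0.651
v -2.562 2.166 -0.989
v -1.84 2.53 -1.694
v -1.517 2.141 -0.748
v -1.306 2.972 -0.103
v -2.754 3.068 -1.537
v -2.543 3.899 -0.892
v -1.828 3.6 -1.634
v -1.064 3.027 -1.146
v -2.996 3.013 -0.494
v -2.232 2.44 -0.006
v -1.829 3.81 -0.207
v -2.231 2.23 -1.433
v -2.041 2.002 -0.877
v -1.617 2.215 -1.291
v -1.716 3.28 0.115
v -1.292 3.493 -0.299
v -1.303 2.475 -0.356
v -2.768 2.547 -1.341
v -2.344 2.76 -1.755
v -2.443 3.825 -0.349
v -2.019 4.038 -0.763
v -2.757 3.565 -1.284
v -1.598 3.863 -1.199
v -1.799 3.073 -1.812
v -2.337 3.389 -1.72
v -2.212 3.878 -1.341
v -1.149 3.526 -0.912
v -1.35 2.736 -1.525
v -1.161 2.508 -0.969
v -1.036 2.996 -0.59
v -1.343 3.365 -1.49
v -2.71 3.304 -0.115
v -2.911 2.514 -0.728
v -3.024 3.044 -1.05
v -2.899 3.532 -0.671
v -2.261 2.967 0.172
v -2.462 2.177 -0.441
v -1.848 2.162 -0.299
v -1.723 2.651 0.08
v -2.717 2.675 -0.15
v -3.279 -1.172 -1.091
v -2.79 -1.286 -1.291
v -2.073 -0.323 -0.088
v -2.561 -0.208 0.111
v -2.956 -0.949 -1.463
v -2.239 0.015 -0.26
v -3.311 -0.742 -1.417
v -2.594 0.222 -0.214
v -3.647 -0.787 -1.18
v -2.929 0.177 0.023
v -3.767 -1.057 -0.892
v -3.05 -0.094 0.311
v -3.601 -1.395 -0.72
v -2.884 -0.431 0.483
v -3.246 -1.602 -0.766
v -2.529 -0.638 0.437
v -2.911 -1.557 -1.003
v -2.193 -0.593 0.2
f 2 1 4
f 2 4 3
f 4 1 5
f 4 5 3
f 5 1 6
f 5 6 3
f 6 1 7
f 6 7 3
f 7 1 8
f 7 8 3
f 8 1 9
f 8 9 3
f 9 1 10
f 9 10 3
f 10 1 11
f 10 11 3
f 11 1 12
f 11 12 3
f 12 1 13
f 12 13 3
f 13 1 14
f 13 14 3
f 14 1 2
f 14 2 3
f 15 52 31
f 52 26 55
f 31 55 20
f 52 55 31
f 15 31 27
f 31 20 32
f 27 32 16
f 31 32 27
f 15 27 36
f 27 16 37
f 36 37 22
f 27 37 36
f 15 36 48
f 36 22 51
f 48 51 25
f 36 51 48
f 15 48 52
f 48 25 56
f 52 56 26
f 48 56 52
f 16 32 43
f 32 20 46
f 43 46 24
f 32 46 43
f 20 55 33
f 55 26 54
f 33 54 19
f 55 54 33
f 26 56 53
f 56 25 49
f 53 49 17
f 56 49 53
f 25 51 50
f 51 22 38
f 50 38 21
f 51 38 50
f 22 37 42
f 37 16 39
f 42 39 23
f 37 39 42
f 18 44 30
f 44 24 45
f 30 45 19
f 44 45 30
f 18 30 28
f 30 19 29
f 28 29 17
f 30 29 28
f 18 28 35
f 28 17 34
f 35 34 21
f 28 34 35
f 18 35 40
f 35 21 41
f 40 41 23
f 35 41 40
f 18 40 44
f 40 23 47
f 44 47 24
f 40 47 44
f 19 45 33
f 45 24 46
f 33 46 20
f 45 46 33
f 17 29 53
f 29 19 54
f 53 54 26
f 29 54 53
f 21 34 50
f 34 17 49
f 50 49 25
f 34 49 50
f 23 41 42
f 41 21 38
f 42 38 22
f 41 38 42
f 24 47 43
f 47 23 39
f 43 39 16
f 47 39 43
f 58 57 61
f 58 61 59
f 59 61 62
f 59 62 60
f 61 57 63
f 61 63 62
f 62 63 64
f 62 64 60
f 63 57 65
f 63 65 64
f 64 65 66
f 64 66 60
f 65 57 67
f 65 67 66
f 66 67 68
f 66 68 60
f 67 57 69
f 67 69 68
f 68 69 70
f 68 70 60
f 69 57 71
f 69 71 70
f 70 71 72
f 70 72 60
f 71 57 73
f 71 73 72
f 72 73 74
f 72 74 60
f 73 57 58
f 73 58 74
f 74 58 59
f 74 59 60



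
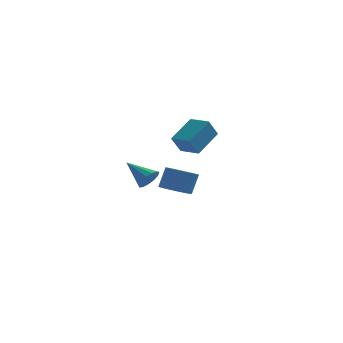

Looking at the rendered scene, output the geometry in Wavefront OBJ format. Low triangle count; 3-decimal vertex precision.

v 0.559 -3.95 -1.45
v 0.993 -3.626 -1.073
v -0.599 -3.35 -0.63
v 0.91 -3.399 -1.356
v 0.716 -3.348 -1.669
v 0.471 -3.487 -1.912
v 0.255 -3.774 -2.008
v 0.135 -4.116 -1.927
v 0.149 -4.406 -1.695
v 0.294 -4.551 -1.384
v 0.523 -4.505 -1.095
v 0.763 -4.283 -0.918
v 0.938 -3.955 -0.91
v 2.517 -1.01 -0.692
v 2.124 -1.454 0.247
v 1.545 -0.347 -0.785
v 1.152 -0.791 0.154
v 3.288 0.251 0.226
v 2.895 -0.193 1.165
v 2.316 0.914 0.133
v 1.923 0.47 1.072
v 0.899 2.318 -4.467
v 1.756 2.228 -4.65
v 2.057 2.673 -3.455
v 1.201 2.762 -3.273
v 1.698 2.55 -4.755
v 1.999 2.995 -3.56
v 1.519 2.836 -4.817
v 1.82 3.281 -3.622
v 1.245 3.044 -4.825
v 1.546 3.488 -3.63
v 0.919 3.14 -4.779
v 1.22 3.585 -3.584
v 0.59 3.112 -4.685
v 0.891 3.557 -3.49
v 0.308 2.963 -4.558
v 0.609 3.407 -3.364
v 0.116 2.715 -4.418
v 0.417 3.16 -3.223
v 0.043 2.407 -4.285
v 0.344 2.852 -3.09
v 0.101 2.085 -4.18
v 0.402 2.53 -2.985
v 0.28 1.799 -4.118
v 0.581 2.244 -2.923
v 0.554 1.592 -4.11
v 0.855 2.036 -2.915
v 0.88 1.495 -4.156
v 1.181 1.94 -2.961
v 1.209 1.523 -4.25
v 1.51 1.968 -3.055
v 1.491 1.673 -4.376
v 1.792 2.117 -3.182
v 1.683 1.92 -4.517
v 1.984 2.365 -3.322
f 2 1 4
f 2 4 3
f 4 1 5
f 4 5 3
f 5 1 6
f 5 6 3
f 6 1 7
f 6 7 3
f 7 1 8
f 7 8 3
f 8 1 9
f 8 9 3
f 9 1 10
f 9 10 3
f 10 1 11
f 10 11 3
f 11 1 12
f 11 12 3
f 12 1 13
f 12 13 3
f 13 1 2
f 13 2 3
f 15 17 14
f 18 15 14
f 14 17 16
f 16 18 14
f 15 21 17
f 19 15 18
f 19 21 15
f 17 21 16
f 20 18 16
f 16 21 20
f 20 19 18
f 21 19 20
f 23 22 26
f 23 26 24
f 24 26 27
f 24 27 25
f 26 22 28
f 26 28 27
f 27 28 29
f 27 29 25
f 28 22 30
f 28 30 29
f 29 30 31
f 29 31 25
f 30 22 32
f 30 32 31
f 31 32 33
f 31 33 25
f 32 22 34
f 32 34 33
f 33 34 35
f 33 35 25
f 34 22 36
f 34 36 35
f 35 36 37
f 35 37 25
f 36 22 38
f 36 38 37
f 37 38 39
f 37 39 25
f 38 22 40
f 38 40 39
f 39 40 41
f 39 41 25
f 40 22 42
f 40 42 41
f 41 42 43
f 41 43 25
f 42 22 44
f 42 44 43
f 43 44 45
f 43 45 25
f 44 22 46
f 44 46 45
f 45 46 47
f 45 47 25
f 46 22 48
f 46 48 47
f 47 48 49
f 47 49 25
f 48 22 50
f 48 50 49
f 49 50 51
f 49 51 25
f 50 22 52
f 50 52 51
f 51 52 53
f 51 53 25
f 52 22 54
f 52 54 53
f 53 54 55
f 53 55 25
f 54 22 23
f 54 23 55
f 55 23 24
f 55 24 25



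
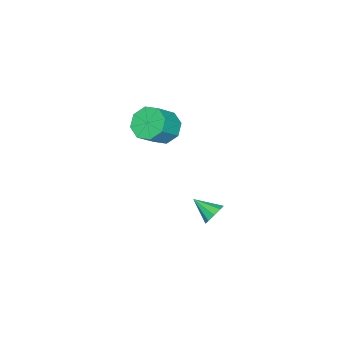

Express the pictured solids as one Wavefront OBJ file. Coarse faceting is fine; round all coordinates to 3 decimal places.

v 0.007 -1.545 2.692
v 0.706 -1.035 2.115
v 1.852 -1.364 3.211
v 1.153 -1.875 3.788
v 0.34 -0.561 2.64
v 1.486 -0.891 3.736
v -0.221 -0.664 3.195
v 0.925 -0.994 4.292
v -0.648 -1.283 3.456
v 0.498 -1.613 4.552
v -0.692 -2.056 3.269
v 0.454 -2.385 4.365
v -0.326 -2.529 2.744
v 0.82 -2.859 3.84
v 0.235 -2.426 2.188
v 1.381 -2.756 3.285
v 0.662 -1.807 1.928
v 1.808 -2.137 3.024
v -0.074 1.352 -3.424
v 0.131 1.01 -4.035
v -0.166 0.068 -2.736
v 0.532 1.128 -3.762
v 0.65 1.35 -3.331
v 0.428 1.574 -2.944
v -0.028 1.694 -2.781
v -0.507 1.654 -2.919
v -0.782 1.472 -3.294
v -0.727 1.235 -3.73
v -0.366 1.052 -4.022
f 2 1 5
f 2 5 3
f 3 5 6
f 3 6 4
f 5 1 7
f 5 7 6
f 6 7 8
f 6 8 4
f 7 1 9
f 7 9 8
f 8 9 10
f 8 10 4
f 9 1 11
f 9 11 10
f 10 11 12
f 10 12 4
f 11 1 13
f 11 13 12
f 12 13 14
f 12 14 4
f 13 1 15
f 13 15 14
f 14 15 16
f 14 16 4
f 15 1 17
f 15 17 16
f 16 17 18
f 16 18 4
f 17 1 2
f 17 2 18
f 18 2 3
f 18 3 4
f 20 19 22
f 20 22 21
f 22 19 23
f 22 23 21
f 23 19 24
f 23 24 21
f 24 19 25
f 24 25 21
f 25 19 26
f 25 26 21
f 26 19 27
f 26 27 21
f 27 19 28
f 27 28 21
f 28 19 29
f 28 29 21
f 29 19 20
f 29 20 21



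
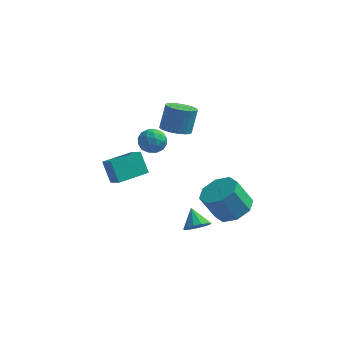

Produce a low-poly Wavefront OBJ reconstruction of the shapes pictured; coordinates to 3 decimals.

v -4.979 0.528 0.471
v -4.373 0.024 0.964
v -3.912 1.838 0.498
v -3.306 1.334 0.991
v -4.434 0.106 -0.631
v -3.828 -0.398 -0.138
v -3.367 1.416 -0.604
v -2.761 0.912 -0.111
v 0.096 -0.471 -2.419
v 0.645 -0.538 -1.99
v -0.416 0.191 -1.661
v 0.718 -0.223 -2.216
v 0.594 0.014 -2.506
v 0.311 0.096 -2.769
v -0.039 -0.002 -2.921
v -0.347 -0.248 -2.913
v -0.514 -0.566 -2.749
v -0.487 -0.853 -2.48
v -0.275 -1.019 -2.192
v 0.055 -1.011 -1.976
v 0.398 -0.832 -1.901
v 1.059 2.634 -3.208
v 1.968 2.221 -2.824
v 1.231 1.933 -1.388
v 0.321 2.346 -1.772
v 1.91 3.028 -2.693
v 1.172 2.739 -1.256
v 1.353 3.603 -2.863
v 0.615 3.315 -1.427
v 0.623 3.611 -3.236
v -0.114 3.323 -1.799
v 0.149 3.047 -3.592
v -0.588 2.759 -2.156
v 0.208 2.241 -3.724
v -0.53 1.952 -2.287
v 0.765 1.665 -3.553
v 0.027 1.377 -2.117
v 1.494 1.657 -3.181
v 0.757 1.369 -1.744
v -1.639 1.635 2.725
v -0.863 1.72 2.605
v -0.725 2.271 3.896
v -1.501 2.185 4.015
v -0.981 2.007 2.496
v -0.843 2.557 3.786
v -1.213 2.229 2.426
v -1.075 2.779 3.716
v -1.518 2.348 2.407
v -1.38 2.899 3.698
v -1.845 2.344 2.444
v -1.707 2.895 3.735
v -2.136 2.217 2.529
v -1.997 2.768 3.82
v -2.341 1.99 2.648
v -2.202 2.54 3.939
v -2.424 1.701 2.78
v -2.286 2.252 4.071
v -2.372 1.401 2.903
v -2.234 1.951 4.194
v -2.193 1.141 2.995
v -2.055 1.691 4.285
v -1.919 0.966 3.04
v -1.781 1.517 4.33
v -1.596 0.907 3.03
v -1.458 1.458 4.321
v -1.28 0.974 2.968
v -1.142 1.525 4.259
v -1.027 1.155 2.864
v -0.889 1.706 4.154
v -0.879 1.419 2.735
v -0.741 1.97 4.026
v -2.491 2.297 1.38
v -2.168 1.863 1.925
v -3.472 1.537 1.355
v -3.149 1.103 1.9
v -3.4 1.808 2.069
v -2.794 2.278 2.085
v -2.846 1.122 1.195
v -2.24 1.592 1.211
v -2.388 1.137 1.81
v -2.73 1.561 2.351
v -2.91 1.839 0.929
v -3.252 2.263 1.47
v -2.243 2.147 1.655
v -3.397 1.253 1.625
v -3.544 1.667 1.725
v -3.355 1.412 2.045
v -2.611 2.391 1.749
v -2.421 2.136 2.069
v -3.146 2.103 2.154
v -3.219 1.264 1.211
v -3.029 1.009 1.531
v -2.285 1.988 1.235
v -2.096 1.733 1.555
v -2.494 1.297 1.126
v -2.183 1.465 1.908
v -2.76 1.018 1.893
v -2.581 1.029 1.478
v -2.225 1.306 1.488
v -2.384 1.714 2.225
v -2.961 1.267 2.211
v -3.108 1.681 2.31
v -2.752 1.958 2.32
v -2.513 1.287 2.158
v -2.679 2.133 1.069
v -3.256 1.686 1.055
v -2.888 1.442 0.96
v -2.532 1.719 0.97
v -2.88 2.382 1.387
v -3.457 1.935 1.372
v -3.415 2.094 1.792
v -3.059 2.371 1.802
v -3.127 2.113 1.122
f 2 4 1
f 5 2 1
f 1 4 3
f 3 5 1
f 2 8 4
f 6 2 5
f 6 8 2
f 4 8 3
f 7 5 3
f 3 8 7
f 7 6 5
f 8 6 7
f 10 9 12
f 10 12 11
f 12 9 13
f 12 13 11
f 13 9 14
f 13 14 11
f 14 9 15
f 14 15 11
f 15 9 16
f 15 16 11
f 16 9 17
f 16 17 11
f 17 9 18
f 17 18 11
f 18 9 19
f 18 19 11
f 19 9 20
f 19 20 11
f 20 9 21
f 20 21 11
f 21 9 10
f 21 10 11
f 23 22 26
f 23 26 24
f 24 26 27
f 24 27 25
f 26 22 28
f 26 28 27
f 27 28 29
f 27 29 25
f 28 22 30
f 28 30 29
f 29 30 31
f 29 31 25
f 30 22 32
f 30 32 31
f 31 32 33
f 31 33 25
f 32 22 34
f 32 34 33
f 33 34 35
f 33 35 25
f 34 22 36
f 34 36 35
f 35 36 37
f 35 37 25
f 36 22 38
f 36 38 37
f 37 38 39
f 37 39 25
f 38 22 23
f 38 23 39
f 39 23 24
f 39 24 25
f 41 40 44
f 41 44 42
f 42 44 45
f 42 45 43
f 44 40 46
f 44 46 45
f 45 46 47
f 45 47 43
f 46 40 48
f 46 48 47
f 47 48 49
f 47 49 43
f 48 40 50
f 48 50 49
f 49 50 51
f 49 51 43
f 50 40 52
f 50 52 51
f 51 52 53
f 51 53 43
f 52 40 54
f 52 54 53
f 53 54 55
f 53 55 43
f 54 40 56
f 54 56 55
f 55 56 57
f 55 57 43
f 56 40 58
f 56 58 57
f 57 58 59
f 57 59 43
f 58 40 60
f 58 60 59
f 59 60 61
f 59 61 43
f 60 40 62
f 60 62 61
f 61 62 63
f 61 63 43
f 62 40 64
f 62 64 63
f 63 64 65
f 63 65 43
f 64 40 66
f 64 66 65
f 65 66 67
f 65 67 43
f 66 40 68
f 66 68 67
f 67 68 69
f 67 69 43
f 68 40 70
f 68 70 69
f 69 70 71
f 69 71 43
f 70 40 41
f 70 41 71
f 71 41 42
f 71 42 43
f 72 109 88
f 109 83 112
f 88 112 77
f 109 112 88
f 72 88 84
f 88 77 89
f 84 89 73
f 88 89 84
f 72 84 93
f 84 73 94
f 93 94 79
f 84 94 93
f 72 93 105
f 93 79 108
f 105 108 82
f 93 108 105
f 72 105 109
f 105 82 113
f 109 113 83
f 105 113 109
f 73 89 100
f 89 77 103
f 100 103 81
f 89 103 100
f 77 112 90
f 112 83 111
f 90 111 76
f 112 111 90
f 83 113 110
f 113 82 106
f 110 106 74
f 113 106 110
f 82 108 107
f 108 79 95
f 107 95 78
f 108 95 107
f 79 94 99
f 94 73 96
f 99 96 80
f 94 96 99
f 75 101 87
f 101 81 102
f 87 102 76
f 101 102 87
f 75 87 85
f 87 76 86
f 85 86 74
f 87 86 85
f 75 85 92
f 85 74 91
f 92 91 78
f 85 91 92
f 75 92 97
f 92 78 98
f 97 98 80
f 92 98 97
f 75 97 101
f 97 80 104
f 101 104 81
f 97 104 101
f 76 102 90
f 102 81 103
f 90 103 77
f 102 103 90
f 74 86 110
f 86 76 111
f 110 111 83
f 86 111 110
f 78 91 107
f 91 74 106
f 107 106 82
f 91 106 107
f 80 98 99
f 98 78 95
f 99 95 79
f 98 95 99
f 81 104 100
f 104 80 96
f 100 96 73
f 104 96 100



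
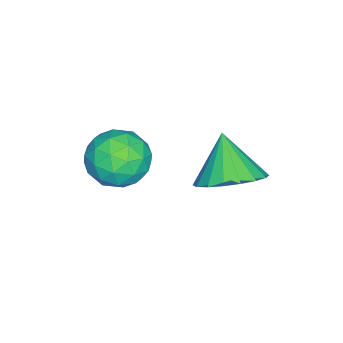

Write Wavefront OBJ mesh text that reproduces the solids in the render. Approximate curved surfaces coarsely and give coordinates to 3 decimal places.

v -1.376 0.75 -1.649
v -0.926 1.077 -2.415
v -0.054 0.203 -1.105
v 0.396 0.53 -1.871
v 0.046 1.135 -1.233
v -0.771 1.473 -1.569
v -0.209 -0.193 -1.951
v -1.026 0.145 -2.287
v -0.204 0.494 -2.601
v -0.047 1.315 -2.157
v -0.933 -0.035 -1.363
v -0.776 0.786 -0.919
v -1.267 0.962 -2.08
v 0.287 0.318 -1.44
v 0.081 0.674 -1.065
v 0.346 0.866 -1.515
v -1.176 1.195 -1.583
v -0.912 1.387 -2.033
v -0.34 1.421 -1.338
v -0.068 -0.107 -1.487
v 0.196 0.085 -1.937
v -1.326 0.414 -2.005
v -1.061 0.606 -2.455
v -0.64 -0.141 -2.182
v -0.578 0.811 -2.639
v 0.199 0.489 -2.319
v -0.157 0.064 -2.366
v -0.637 0.263 -2.564
v -0.486 1.294 -2.378
v 0.291 0.972 -2.059
v 0.085 1.328 -1.684
v -0.395 1.527 -1.882
v -0.062 0.951 -2.488
v -1.271 0.308 -1.461
v -0.494 -0.014 -1.142
v -0.585 -0.247 -1.638
v -1.065 -0.048 -1.836
v -1.179 0.791 -1.201
v -0.402 0.469 -0.881
v -0.343 1.017 -0.956
v -0.823 1.216 -1.154
v -0.918 0.329 -1.032
v -2.1 3.17 -3.314
v -1.226 2.839 -2.906
v -2.86 2.63 -2.126
v -1.263 3.259 -2.738
v -1.466 3.662 -2.685
v -1.794 3.967 -2.756
v -2.183 4.114 -2.938
v -2.556 4.075 -3.194
v -2.838 3.856 -3.474
v -2.974 3.501 -3.723
v -2.937 3.081 -3.89
v -2.735 2.678 -3.943
v -2.406 2.373 -3.872
v -2.017 2.225 -3.69
v -1.645 2.265 -3.434
v -1.362 2.484 -3.154
f 1 38 17
f 38 12 41
f 17 41 6
f 38 41 17
f 1 17 13
f 17 6 18
f 13 18 2
f 17 18 13
f 1 13 22
f 13 2 23
f 22 23 8
f 13 23 22
f 1 22 34
f 22 8 37
f 34 37 11
f 22 37 34
f 1 34 38
f 34 11 42
f 38 42 12
f 34 42 38
f 2 18 29
f 18 6 32
f 29 32 10
f 18 32 29
f 6 41 19
f 41 12 40
f 19 40 5
f 41 40 19
f 12 42 39
f 42 11 35
f 39 35 3
f 42 35 39
f 11 37 36
f 37 8 24
f 36 24 7
f 37 24 36
f 8 23 28
f 23 2 25
f 28 25 9
f 23 25 28
f 4 30 16
f 30 10 31
f 16 31 5
f 30 31 16
f 4 16 14
f 16 5 15
f 14 15 3
f 16 15 14
f 4 14 21
f 14 3 20
f 21 20 7
f 14 20 21
f 4 21 26
f 21 7 27
f 26 27 9
f 21 27 26
f 4 26 30
f 26 9 33
f 30 33 10
f 26 33 30
f 5 31 19
f 31 10 32
f 19 32 6
f 31 32 19
f 3 15 39
f 15 5 40
f 39 40 12
f 15 40 39
f 7 20 36
f 20 3 35
f 36 35 11
f 20 35 36
f 9 27 28
f 27 7 24
f 28 24 8
f 27 24 28
f 10 33 29
f 33 9 25
f 29 25 2
f 33 25 29
f 44 43 46
f 44 46 45
f 46 43 47
f 46 47 45
f 47 43 48
f 47 48 45
f 48 43 49
f 48 49 45
f 49 43 50
f 49 50 45
f 50 43 51
f 50 51 45
f 51 43 52
f 51 52 45
f 52 43 53
f 52 53 45
f 53 43 54
f 53 54 45
f 54 43 55
f 54 55 45
f 55 43 56
f 55 56 45
f 56 43 57
f 56 57 45
f 57 43 58
f 57 58 45
f 58 43 44
f 58 44 45



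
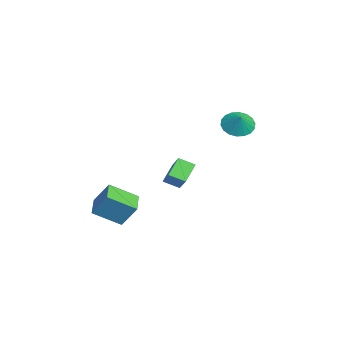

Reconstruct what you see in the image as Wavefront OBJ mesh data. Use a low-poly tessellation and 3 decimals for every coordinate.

v -3.738 3.545 -0.233
v -3.083 3 -0.757
v -3.002 3.635 0.593
v -2.99 3.416 -0.885
v -3.045 3.858 -0.883
v -3.237 4.238 -0.753
v -3.529 4.48 -0.52
v -3.862 4.538 -0.23
v -4.17 4.398 0.059
v -4.393 4.09 0.29
v -4.486 3.674 0.418
v -4.43 3.233 0.416
v -4.238 2.853 0.286
v -3.947 2.61 0.053
v -3.614 2.553 -0.236
v -3.305 2.692 -0.526
v 1.903 -4.597 -3.575
v 2.27 -3.768 -2.244
v 1.8 -3.009 -4.537
v 2.167 -2.18 -3.206
v 3.293 -4.7 -3.894
v 3.66 -3.871 -2.563
v 3.19 -3.112 -4.856
v 3.557 -2.283 -3.525
v -2.618 -0.757 -4.225
v -3.563 -0.167 -3.329
v -2.456 0.197 -4.682
v -3.401 0.787 -3.785
v -1.479 -0.467 -3.215
v -2.424 0.123 -2.318
v -1.317 0.487 -3.671
v -2.262 1.077 -2.775
f 2 1 4
f 2 4 3
f 4 1 5
f 4 5 3
f 5 1 6
f 5 6 3
f 6 1 7
f 6 7 3
f 7 1 8
f 7 8 3
f 8 1 9
f 8 9 3
f 9 1 10
f 9 10 3
f 10 1 11
f 10 11 3
f 11 1 12
f 11 12 3
f 12 1 13
f 12 13 3
f 13 1 14
f 13 14 3
f 14 1 15
f 14 15 3
f 15 1 16
f 15 16 3
f 16 1 2
f 16 2 3
f 18 20 17
f 21 18 17
f 17 20 19
f 19 21 17
f 18 24 20
f 22 18 21
f 22 24 18
f 20 24 19
f 23 21 19
f 19 24 23
f 23 22 21
f 24 22 23
f 26 28 25
f 29 26 25
f 25 28 27
f 27 29 25
f 26 32 28
f 30 26 29
f 30 32 26
f 28 32 27
f 31 29 27
f 27 32 31
f 31 30 29
f 32 30 31



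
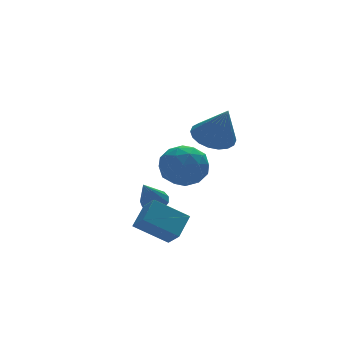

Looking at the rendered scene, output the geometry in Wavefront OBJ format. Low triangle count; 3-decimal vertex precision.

v 2.866 -1.017 1.79
v 3.586 -0.598 1.895
v 3.094 -1.763 3.21
v 3.335 -0.372 2.054
v 2.99 -0.273 2.161
v 2.621 -0.322 2.194
v 2.301 -0.509 2.148
v 2.092 -0.796 2.03
v 2.037 -1.127 1.865
v 2.146 -1.436 1.685
v 2.397 -1.662 1.526
v 2.742 -1.76 1.419
v 3.111 -1.711 1.386
v 3.432 -1.525 1.432
v 3.64 -1.238 1.55
v 3.695 -0.907 1.715
v 1.624 1.427 -2.144
v 2.039 1.526 -1.813
v 0.816 0.453 -0.836
v 1.839 1.751 -1.77
v 1.571 1.873 -1.845
v 1.319 1.853 -2.015
v 1.165 1.698 -2.226
v 1.156 1.457 -2.411
v 1.296 1.206 -2.511
v 1.54 1.025 -2.495
v 1.811 0.972 -2.367
v 2.023 1.063 -2.168
v 2.108 1.27 -1.962
v 0.919 -2.665 -2.093
v -0.228 -2.219 -1.289
v 0.787 -2.016 -2.642
v -0.36 -1.57 -1.838
v 1.58 -2.03 -1.502
v 0.433 -1.584 -0.698
v 1.448 -1.381 -2.051
v 0.301 -0.935 -1.247
v 1.437 -1.175 0.977
v 1.795 -1.704 0.293
v 0.885 -2.416 1.647
v 1.243 -2.945 0.963
v 1.812 -2.517 1.57
v 2.153 -1.75 1.157
v 0.527 -2.37 0.783
v 0.868 -1.603 0.37
v 1.233 -2.442 0.173
v 2.027 -2.533 0.66
v 0.653 -1.587 1.28
v 1.447 -1.678 1.767
v 1.664 -1.331 0.577
v 1.016 -2.789 1.363
v 1.35 -2.538 1.721
v 1.561 -2.849 1.318
v 1.875 -1.358 1.084
v 2.085 -1.668 0.682
v 2.095 -2.147 1.432
v 0.595 -2.452 1.258
v 0.805 -2.762 0.856
v 1.119 -1.271 0.622
v 1.33 -1.582 0.219
v 0.585 -1.973 0.508
v 1.544 -2.075 0.104
v 1.22 -2.805 0.497
v 0.799 -2.467 0.392
v 0.999 -2.016 0.149
v 2.011 -2.129 0.39
v 1.687 -2.858 0.783
v 2.021 -2.607 1.14
v 2.222 -2.156 0.897
v 1.681 -2.563 0.319
v 0.993 -1.262 1.157
v 0.669 -1.991 1.55
v 0.458 -1.964 1.043
v 0.659 -1.513 0.8
v 1.46 -1.315 1.443
v 1.136 -2.045 1.836
v 1.681 -2.104 1.791
v 1.881 -1.653 1.548
v 0.999 -1.557 1.621
f 2 1 4
f 2 4 3
f 4 1 5
f 4 5 3
f 5 1 6
f 5 6 3
f 6 1 7
f 6 7 3
f 7 1 8
f 7 8 3
f 8 1 9
f 8 9 3
f 9 1 10
f 9 10 3
f 10 1 11
f 10 11 3
f 11 1 12
f 11 12 3
f 12 1 13
f 12 13 3
f 13 1 14
f 13 14 3
f 14 1 15
f 14 15 3
f 15 1 16
f 15 16 3
f 16 1 2
f 16 2 3
f 18 17 20
f 18 20 19
f 20 17 21
f 20 21 19
f 21 17 22
f 21 22 19
f 22 17 23
f 22 23 19
f 23 17 24
f 23 24 19
f 24 17 25
f 24 25 19
f 25 17 26
f 25 26 19
f 26 17 27
f 26 27 19
f 27 17 28
f 27 28 19
f 28 17 29
f 28 29 19
f 29 17 18
f 29 18 19
f 31 33 30
f 34 31 30
f 30 33 32
f 32 34 30
f 31 37 33
f 35 31 34
f 35 37 31
f 33 37 32
f 36 34 32
f 32 37 36
f 36 35 34
f 37 35 36
f 38 75 54
f 75 49 78
f 54 78 43
f 75 78 54
f 38 54 50
f 54 43 55
f 50 55 39
f 54 55 50
f 38 50 59
f 50 39 60
f 59 60 45
f 50 60 59
f 38 59 71
f 59 45 74
f 71 74 48
f 59 74 71
f 38 71 75
f 71 48 79
f 75 79 49
f 71 79 75
f 39 55 66
f 55 43 69
f 66 69 47
f 55 69 66
f 43 78 56
f 78 49 77
f 56 77 42
f 78 77 56
f 49 79 76
f 79 48 72
f 76 72 40
f 79 72 76
f 48 74 73
f 74 45 61
f 73 61 44
f 74 61 73
f 45 60 65
f 60 39 62
f 65 62 46
f 60 62 65
f 41 67 53
f 67 47 68
f 53 68 42
f 67 68 53
f 41 53 51
f 53 42 52
f 51 52 40
f 53 52 51
f 41 51 58
f 51 40 57
f 58 57 44
f 51 57 58
f 41 58 63
f 58 44 64
f 63 64 46
f 58 64 63
f 41 63 67
f 63 46 70
f 67 70 47
f 63 70 67
f 42 68 56
f 68 47 69
f 56 69 43
f 68 69 56
f 40 52 76
f 52 42 77
f 76 77 49
f 52 77 76
f 44 57 73
f 57 40 72
f 73 72 48
f 57 72 73
f 46 64 65
f 64 44 61
f 65 61 45
f 64 61 65
f 47 70 66
f 70 46 62
f 66 62 39
f 70 62 66



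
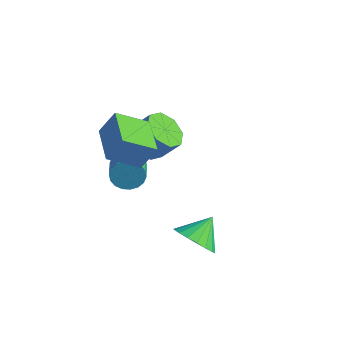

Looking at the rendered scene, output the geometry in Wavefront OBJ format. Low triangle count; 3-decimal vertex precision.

v 2.784 -4.404 -0.984
v 3.483 -4.036 -1.565
v 2.816 -3.316 -0.256
v 3.115 -3.898 -1.755
v 2.682 -3.86 -1.793
v 2.27 -3.93 -1.67
v 1.959 -4.094 -1.412
v 1.811 -4.319 -1.069
v 1.857 -4.561 -0.709
v 2.086 -4.772 -0.404
v 2.453 -4.91 -0.213
v 2.886 -4.948 -0.176
v 3.298 -4.879 -0.298
v 3.609 -4.715 -0.556
v 3.757 -4.489 -0.9
v 3.711 -4.247 -1.259
v -2.285 -2.523 -0.986
v -1.83 -2.411 -1.585
v -1.14 -3.225 -1.213
v -1.595 -3.337 -0.614
v -1.704 -2.199 -1.354
v -1.014 -3.013 -0.982
v -1.693 -2.051 -1.05
v -1.003 -2.865 -0.678
v -1.799 -1.996 -0.733
v -1.109 -2.81 -0.361
v -2.002 -2.046 -0.467
v -1.312 -2.86 -0.095
v -2.26 -2.19 -0.303
v -1.57 -3.004 0.069
v -2.523 -2.4 -0.275
v -1.834 -3.214 0.097
v -2.74 -2.635 -0.387
v -2.05 -3.449 -0.015
v -2.866 -2.847 -0.618
v -2.176 -3.661 -0.246
v -2.877 -2.995 -0.922
v -2.187 -3.809 -0.55
v -2.771 -3.05 -1.239
v -2.081 -3.864 -0.867
v -2.568 -3 -1.505
v -1.878 -3.814 -1.133
v -2.31 -2.856 -1.669
v -1.62 -3.67 -1.297
v -2.046 -2.646 -1.697
v -1.357 -3.46 -1.325
v -1.057 -5.171 2.493
v -0.649 -4.641 3.56
v -2.451 -4.033 2.461
v -2.043 -3.502 3.528
v -0.177 -4.118 1.632
v 0.231 -3.587 2.699
v -1.571 -2.979 1.6
v -1.163 -2.449 2.667
v -2.15 -1.549 -0.175
v -1.414 -2.121 -0.406
v -0.754 -1.662 0.564
v -1.49 -1.091 0.795
v -1.378 -1.467 -0.74
v -0.718 -1.008 0.23
v -1.795 -0.862 -0.743
v -1.134 -0.403 0.227
v -2.419 -0.659 -0.413
v -1.759 -0.2 0.557
v -2.886 -0.978 0.056
v -2.226 -0.519 1.026
v -2.922 -1.632 0.39
v -2.262 -1.173 1.36
v -2.506 -2.237 0.393
v -1.845 -1.778 1.363
v -1.881 -2.44 0.063
v -1.221 -1.981 1.033
f 2 1 4
f 2 4 3
f 4 1 5
f 4 5 3
f 5 1 6
f 5 6 3
f 6 1 7
f 6 7 3
f 7 1 8
f 7 8 3
f 8 1 9
f 8 9 3
f 9 1 10
f 9 10 3
f 10 1 11
f 10 11 3
f 11 1 12
f 11 12 3
f 12 1 13
f 12 13 3
f 13 1 14
f 13 14 3
f 14 1 15
f 14 15 3
f 15 1 16
f 15 16 3
f 16 1 2
f 16 2 3
f 18 17 21
f 18 21 19
f 19 21 22
f 19 22 20
f 21 17 23
f 21 23 22
f 22 23 24
f 22 24 20
f 23 17 25
f 23 25 24
f 24 25 26
f 24 26 20
f 25 17 27
f 25 27 26
f 26 27 28
f 26 28 20
f 27 17 29
f 27 29 28
f 28 29 30
f 28 30 20
f 29 17 31
f 29 31 30
f 30 31 32
f 30 32 20
f 31 17 33
f 31 33 32
f 32 33 34
f 32 34 20
f 33 17 35
f 33 35 34
f 34 35 36
f 34 36 20
f 35 17 37
f 35 37 36
f 36 37 38
f 36 38 20
f 37 17 39
f 37 39 38
f 38 39 40
f 38 40 20
f 39 17 41
f 39 41 40
f 40 41 42
f 40 42 20
f 41 17 43
f 41 43 42
f 42 43 44
f 42 44 20
f 43 17 45
f 43 45 44
f 44 45 46
f 44 46 20
f 45 17 18
f 45 18 46
f 46 18 19
f 46 19 20
f 48 50 47
f 51 48 47
f 47 50 49
f 49 51 47
f 48 54 50
f 52 48 51
f 52 54 48
f 50 54 49
f 53 51 49
f 49 54 53
f 53 52 51
f 54 52 53
f 56 55 59
f 56 59 57
f 57 59 60
f 57 60 58
f 59 55 61
f 59 61 60
f 60 61 62
f 60 62 58
f 61 55 63
f 61 63 62
f 62 63 64
f 62 64 58
f 63 55 65
f 63 65 64
f 64 65 66
f 64 66 58
f 65 55 67
f 65 67 66
f 66 67 68
f 66 68 58
f 67 55 69
f 67 69 68
f 68 69 70
f 68 70 58
f 69 55 71
f 69 71 70
f 70 71 72
f 70 72 58
f 71 55 56
f 71 56 72
f 72 56 57
f 72 57 58



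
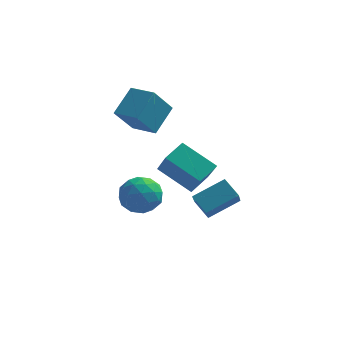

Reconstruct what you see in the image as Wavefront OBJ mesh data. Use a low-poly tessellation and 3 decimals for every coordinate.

v -2.318 0.144 3.585
v -1.751 1.451 4.702
v -3.613 0.842 3.427
v -3.046 2.149 4.544
v -1.614 1.111 2.096
v -1.047 2.418 3.213
v -2.909 1.809 1.938
v -2.342 3.116 3.055
v 0.839 -2.701 0.545
v 1.441 -3.78 1.975
v -0.862 -2.221 1.623
v -0.259 -3.299 3.054
v 1.439 -1.701 1.046
v 2.042 -2.779 2.477
v -0.261 -1.22 2.125
v 0.341 -2.299 3.555
v -2.32 1.899 -2.313
v -1.536 1.201 -2.845
v -3.104 0.379 -1.475
v -2.32 -0.319 -2.007
v -1.97 0.422 -1.162
v -1.485 1.362 -1.68
v -3.155 0.218 -2.64
v -2.67 1.158 -3.158
v -2.051 0.162 -3.047
v -1.319 0.288 -2.134
v -3.321 1.292 -2.186
v -2.589 1.418 -1.273
v -1.859 1.684 -2.653
v -2.781 -0.104 -1.667
v -2.575 0.332 -1.17
v -2.114 -0.078 -1.483
v -1.83 1.778 -1.968
v -1.368 1.368 -2.281
v -1.624 0.91 -1.291
v -3.272 0.212 -2.039
v -2.81 -0.198 -2.352
v -2.526 1.658 -2.837
v -2.065 1.248 -3.15
v -3.016 0.67 -3.029
v -1.701 0.663 -3.085
v -2.162 -0.231 -2.592
v -2.652 0.084 -2.964
v -2.368 0.637 -3.268
v -1.271 0.737 -2.547
v -1.731 -0.157 -2.055
v -1.526 0.279 -1.558
v -1.241 0.832 -1.862
v -1.574 0.126 -2.666
v -2.909 1.737 -2.265
v -3.369 0.843 -1.773
v -3.399 0.748 -2.458
v -3.114 1.301 -2.762
v -2.478 1.811 -1.728
v -2.939 0.917 -1.235
v -2.272 0.943 -1.052
v -1.988 1.496 -1.356
v -3.066 1.454 -1.654
v 0.687 -1.035 -1.157
v 0.788 -2.197 -0.077
v 2.069 -0.156 -0.341
v 2.17 -1.318 0.739
v 1.45 -1.602 -1.839
v 1.551 -2.764 -0.759
v 2.832 -0.723 -1.023
v 2.933 -1.885 0.057
f 2 4 1
f 5 2 1
f 1 4 3
f 3 5 1
f 2 8 4
f 6 2 5
f 6 8 2
f 4 8 3
f 7 5 3
f 3 8 7
f 7 6 5
f 8 6 7
f 10 12 9
f 13 10 9
f 9 12 11
f 11 13 9
f 10 16 12
f 14 10 13
f 14 16 10
f 12 16 11
f 15 13 11
f 11 16 15
f 15 14 13
f 16 14 15
f 17 54 33
f 54 28 57
f 33 57 22
f 54 57 33
f 17 33 29
f 33 22 34
f 29 34 18
f 33 34 29
f 17 29 38
f 29 18 39
f 38 39 24
f 29 39 38
f 17 38 50
f 38 24 53
f 50 53 27
f 38 53 50
f 17 50 54
f 50 27 58
f 54 58 28
f 50 58 54
f 18 34 45
f 34 22 48
f 45 48 26
f 34 48 45
f 22 57 35
f 57 28 56
f 35 56 21
f 57 56 35
f 28 58 55
f 58 27 51
f 55 51 19
f 58 51 55
f 27 53 52
f 53 24 40
f 52 40 23
f 53 40 52
f 24 39 44
f 39 18 41
f 44 41 25
f 39 41 44
f 20 46 32
f 46 26 47
f 32 47 21
f 46 47 32
f 20 32 30
f 32 21 31
f 30 31 19
f 32 31 30
f 20 30 37
f 30 19 36
f 37 36 23
f 30 36 37
f 20 37 42
f 37 23 43
f 42 43 25
f 37 43 42
f 20 42 46
f 42 25 49
f 46 49 26
f 42 49 46
f 21 47 35
f 47 26 48
f 35 48 22
f 47 48 35
f 19 31 55
f 31 21 56
f 55 56 28
f 31 56 55
f 23 36 52
f 36 19 51
f 52 51 27
f 36 51 52
f 25 43 44
f 43 23 40
f 44 40 24
f 43 40 44
f 26 49 45
f 49 25 41
f 45 41 18
f 49 41 45
f 60 62 59
f 63 60 59
f 59 62 61
f 61 63 59
f 60 66 62
f 64 60 63
f 64 66 60
f 62 66 61
f 65 63 61
f 61 66 65
f 65 64 63
f 66 64 65



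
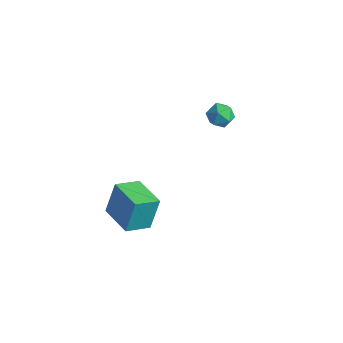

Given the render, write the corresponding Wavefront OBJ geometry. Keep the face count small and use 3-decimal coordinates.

v -1.886 -4.447 0.572
v -1.882 -3.885 2.038
v -1.62 -3.326 0.141
v -1.616 -2.764 1.607
v -0.304 -4.776 0.693
v -0.3 -4.214 2.159
v -0.038 -3.655 0.262
v -0.034 -3.093 1.728
v -0.982 1.944 3.806
v -0.625 1.501 3.428
v -1.895 1.699 3.232
v -1.538 1.256 2.854
v -1.66 1.121 3.513
v -1.096 1.273 3.867
v -1.424 1.927 2.793
v -0.86 2.079 3.147
v -0.898 1.491 2.801
v -1.044 0.993 3.246
v -1.476 2.207 3.414
v -1.622 1.709 3.859
f 2 4 1
f 5 2 1
f 1 4 3
f 3 5 1
f 2 8 4
f 6 2 5
f 6 8 2
f 4 8 3
f 7 5 3
f 3 8 7
f 7 6 5
f 8 6 7
f 9 20 14
f 9 14 10
f 9 10 16
f 9 16 19
f 9 19 20
f 10 14 18
f 14 20 13
f 20 19 11
f 19 16 15
f 16 10 17
f 12 18 13
f 12 13 11
f 12 11 15
f 12 15 17
f 12 17 18
f 13 18 14
f 11 13 20
f 15 11 19
f 17 15 16
f 18 17 10

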